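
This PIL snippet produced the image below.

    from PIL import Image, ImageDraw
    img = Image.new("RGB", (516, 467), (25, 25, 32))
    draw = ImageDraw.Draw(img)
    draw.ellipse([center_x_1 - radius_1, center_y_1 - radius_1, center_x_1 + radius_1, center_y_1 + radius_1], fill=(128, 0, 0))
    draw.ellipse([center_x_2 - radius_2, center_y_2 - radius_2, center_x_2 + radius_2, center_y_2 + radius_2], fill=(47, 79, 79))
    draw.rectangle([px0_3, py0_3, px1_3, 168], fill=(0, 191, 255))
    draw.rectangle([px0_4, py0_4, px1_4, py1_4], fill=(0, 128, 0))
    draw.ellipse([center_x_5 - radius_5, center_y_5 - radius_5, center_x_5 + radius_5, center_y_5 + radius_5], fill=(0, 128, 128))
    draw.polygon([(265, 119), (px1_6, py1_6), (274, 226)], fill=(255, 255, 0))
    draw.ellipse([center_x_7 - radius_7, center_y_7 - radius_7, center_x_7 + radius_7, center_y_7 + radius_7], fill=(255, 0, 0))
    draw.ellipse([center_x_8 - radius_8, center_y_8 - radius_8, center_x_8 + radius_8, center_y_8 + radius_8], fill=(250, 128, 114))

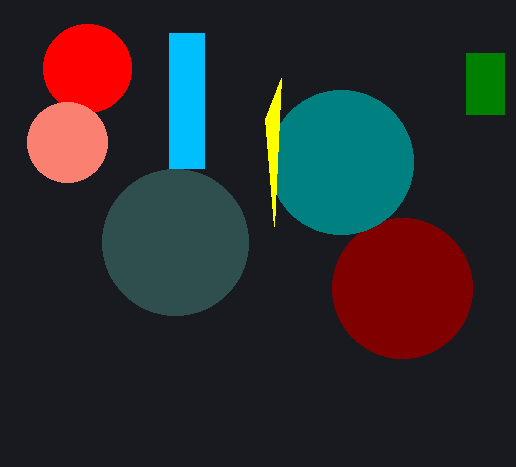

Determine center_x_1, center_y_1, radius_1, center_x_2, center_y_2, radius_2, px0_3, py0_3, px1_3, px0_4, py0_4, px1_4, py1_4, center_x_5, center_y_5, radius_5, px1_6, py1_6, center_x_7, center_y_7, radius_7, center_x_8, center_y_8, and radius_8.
center_x_1 = 402
center_y_1 = 288
radius_1 = 70
center_x_2 = 175
center_y_2 = 242
radius_2 = 73
px0_3 = 169
py0_3 = 33
px1_3 = 204
px0_4 = 466
py0_4 = 53
px1_4 = 504
py1_4 = 114
center_x_5 = 341
center_y_5 = 162
radius_5 = 72
px1_6 = 281
py1_6 = 78
center_x_7 = 87
center_y_7 = 68
radius_7 = 44
center_x_8 = 67
center_y_8 = 142
radius_8 = 40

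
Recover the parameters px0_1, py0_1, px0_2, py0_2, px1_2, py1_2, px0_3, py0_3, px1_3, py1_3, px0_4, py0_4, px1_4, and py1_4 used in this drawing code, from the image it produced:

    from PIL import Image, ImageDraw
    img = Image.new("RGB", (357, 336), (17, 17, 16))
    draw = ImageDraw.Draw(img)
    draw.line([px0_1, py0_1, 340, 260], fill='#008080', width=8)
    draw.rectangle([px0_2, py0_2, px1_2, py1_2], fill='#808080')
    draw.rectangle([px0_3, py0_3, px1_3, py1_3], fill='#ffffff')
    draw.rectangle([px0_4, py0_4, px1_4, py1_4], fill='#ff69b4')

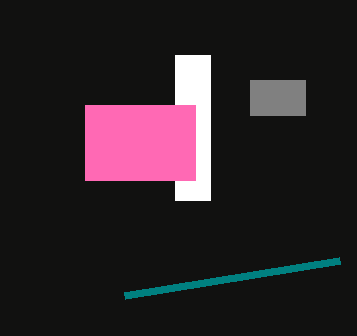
px0_1 = 125; py0_1 = 295; px0_2 = 250; py0_2 = 80; px1_2 = 305; py1_2 = 115; px0_3 = 175; py0_3 = 55; px1_3 = 210; py1_3 = 200; px0_4 = 85; py0_4 = 105; px1_4 = 195; py1_4 = 180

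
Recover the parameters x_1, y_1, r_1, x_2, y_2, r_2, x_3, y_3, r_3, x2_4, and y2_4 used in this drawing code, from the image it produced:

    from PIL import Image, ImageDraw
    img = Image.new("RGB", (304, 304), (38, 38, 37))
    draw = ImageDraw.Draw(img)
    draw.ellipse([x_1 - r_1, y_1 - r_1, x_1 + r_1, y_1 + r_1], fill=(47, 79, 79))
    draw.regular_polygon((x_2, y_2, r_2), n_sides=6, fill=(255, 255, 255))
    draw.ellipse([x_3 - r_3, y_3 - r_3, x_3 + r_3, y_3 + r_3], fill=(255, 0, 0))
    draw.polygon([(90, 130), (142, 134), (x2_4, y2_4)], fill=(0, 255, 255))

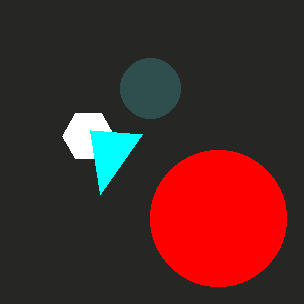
x_1 = 150
y_1 = 88
r_1 = 30
x_2 = 88
y_2 = 136
r_2 = 26
x_3 = 218
y_3 = 218
r_3 = 68
x2_4 = 100
y2_4 = 194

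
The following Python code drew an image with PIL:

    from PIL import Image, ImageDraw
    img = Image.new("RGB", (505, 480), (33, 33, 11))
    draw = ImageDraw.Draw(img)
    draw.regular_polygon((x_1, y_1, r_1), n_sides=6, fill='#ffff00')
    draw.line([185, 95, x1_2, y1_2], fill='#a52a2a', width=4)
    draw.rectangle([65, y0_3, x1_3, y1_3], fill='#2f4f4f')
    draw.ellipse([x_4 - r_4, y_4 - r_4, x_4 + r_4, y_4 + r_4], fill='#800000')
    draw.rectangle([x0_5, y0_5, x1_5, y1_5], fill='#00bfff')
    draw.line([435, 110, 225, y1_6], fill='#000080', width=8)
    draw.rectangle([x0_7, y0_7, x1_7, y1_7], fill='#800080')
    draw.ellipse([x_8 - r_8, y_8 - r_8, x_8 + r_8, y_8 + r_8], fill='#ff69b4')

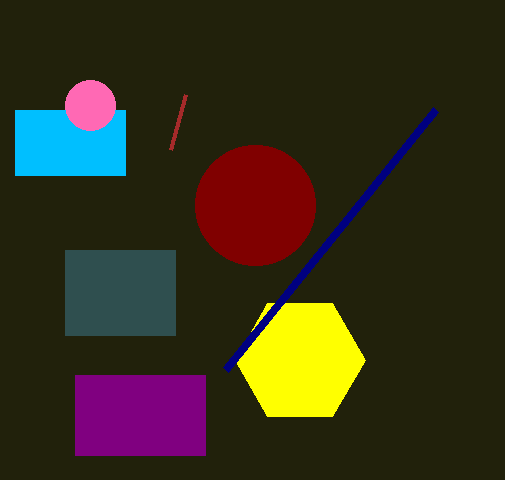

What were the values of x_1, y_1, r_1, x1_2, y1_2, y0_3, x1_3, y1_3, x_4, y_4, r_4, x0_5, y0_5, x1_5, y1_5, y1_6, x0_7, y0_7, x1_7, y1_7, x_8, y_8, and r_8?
x_1 = 300, y_1 = 360, r_1 = 65, x1_2 = 170, y1_2 = 150, y0_3 = 250, x1_3 = 175, y1_3 = 335, x_4 = 255, y_4 = 205, r_4 = 60, x0_5 = 15, y0_5 = 110, x1_5 = 125, y1_5 = 175, y1_6 = 370, x0_7 = 75, y0_7 = 375, x1_7 = 205, y1_7 = 455, x_8 = 90, y_8 = 105, r_8 = 25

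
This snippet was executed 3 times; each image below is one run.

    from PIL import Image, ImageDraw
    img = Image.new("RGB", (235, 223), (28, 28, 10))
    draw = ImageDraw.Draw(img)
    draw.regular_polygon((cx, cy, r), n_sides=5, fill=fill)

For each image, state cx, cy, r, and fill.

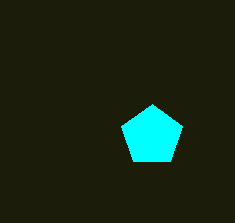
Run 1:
cx = 152; cy = 136; r = 32; fill = 'cyan'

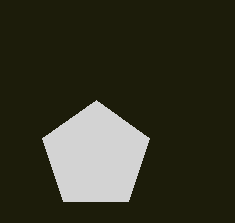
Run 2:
cx = 96, cy = 156, r = 56, fill = 'lightgray'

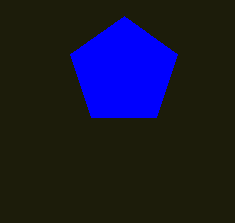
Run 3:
cx = 124; cy = 72; r = 56; fill = 'blue'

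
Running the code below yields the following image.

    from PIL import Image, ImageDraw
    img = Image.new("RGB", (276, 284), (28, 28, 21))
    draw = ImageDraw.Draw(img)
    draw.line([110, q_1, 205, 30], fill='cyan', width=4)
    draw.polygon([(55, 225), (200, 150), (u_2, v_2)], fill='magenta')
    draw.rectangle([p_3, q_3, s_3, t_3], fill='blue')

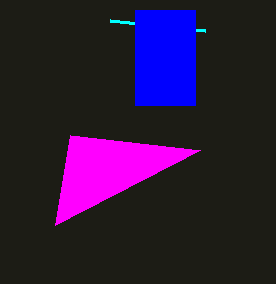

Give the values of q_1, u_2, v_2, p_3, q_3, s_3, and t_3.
q_1 = 20, u_2 = 70, v_2 = 135, p_3 = 135, q_3 = 10, s_3 = 195, t_3 = 105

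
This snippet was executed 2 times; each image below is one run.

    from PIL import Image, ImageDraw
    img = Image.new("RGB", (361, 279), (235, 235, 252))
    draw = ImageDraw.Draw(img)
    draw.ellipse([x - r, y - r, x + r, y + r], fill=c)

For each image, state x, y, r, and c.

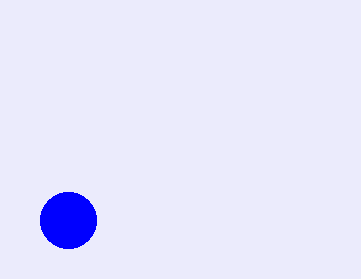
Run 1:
x = 68; y = 220; r = 28; c = 'blue'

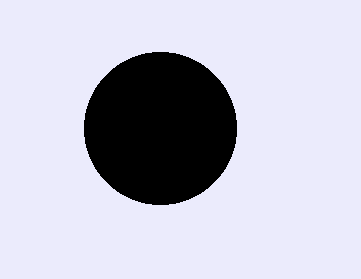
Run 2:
x = 160, y = 128, r = 76, c = 'black'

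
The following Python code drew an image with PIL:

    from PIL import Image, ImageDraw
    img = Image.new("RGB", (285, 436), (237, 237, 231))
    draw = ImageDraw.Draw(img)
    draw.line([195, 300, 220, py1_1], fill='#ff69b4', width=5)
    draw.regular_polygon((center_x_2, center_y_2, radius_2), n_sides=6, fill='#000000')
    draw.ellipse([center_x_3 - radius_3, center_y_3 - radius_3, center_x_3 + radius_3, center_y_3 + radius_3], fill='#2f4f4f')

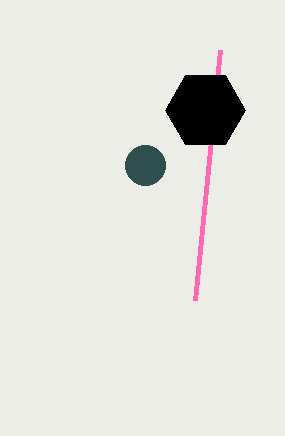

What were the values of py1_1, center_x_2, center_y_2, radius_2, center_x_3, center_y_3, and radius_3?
py1_1 = 50, center_x_2 = 205, center_y_2 = 110, radius_2 = 40, center_x_3 = 145, center_y_3 = 165, radius_3 = 20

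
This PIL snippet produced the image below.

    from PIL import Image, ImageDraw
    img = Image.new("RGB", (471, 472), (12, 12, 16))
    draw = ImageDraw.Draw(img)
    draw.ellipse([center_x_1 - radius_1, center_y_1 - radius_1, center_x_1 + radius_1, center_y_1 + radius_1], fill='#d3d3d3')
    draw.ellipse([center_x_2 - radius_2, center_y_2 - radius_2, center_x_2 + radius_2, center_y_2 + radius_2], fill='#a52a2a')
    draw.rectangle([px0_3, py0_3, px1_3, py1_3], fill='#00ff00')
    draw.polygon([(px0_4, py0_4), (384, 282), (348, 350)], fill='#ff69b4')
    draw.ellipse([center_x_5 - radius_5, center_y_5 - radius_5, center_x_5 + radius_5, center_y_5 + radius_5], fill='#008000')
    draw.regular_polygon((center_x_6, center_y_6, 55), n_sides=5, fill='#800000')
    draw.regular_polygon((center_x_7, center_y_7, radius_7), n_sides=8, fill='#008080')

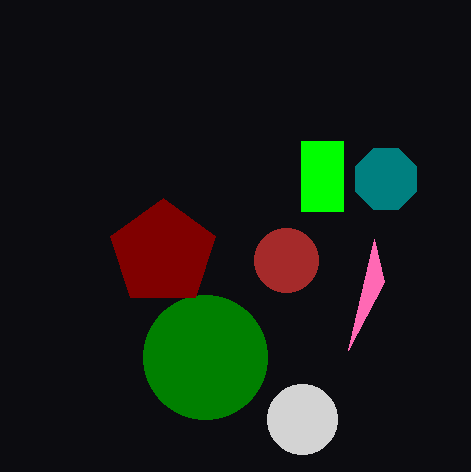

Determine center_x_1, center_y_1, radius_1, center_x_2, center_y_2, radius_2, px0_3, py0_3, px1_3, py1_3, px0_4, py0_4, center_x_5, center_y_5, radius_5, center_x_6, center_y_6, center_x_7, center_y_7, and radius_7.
center_x_1 = 302
center_y_1 = 419
radius_1 = 35
center_x_2 = 286
center_y_2 = 260
radius_2 = 32
px0_3 = 301
py0_3 = 141
px1_3 = 343
py1_3 = 211
px0_4 = 374
py0_4 = 239
center_x_5 = 205
center_y_5 = 357
radius_5 = 62
center_x_6 = 163
center_y_6 = 253
center_x_7 = 386
center_y_7 = 179
radius_7 = 33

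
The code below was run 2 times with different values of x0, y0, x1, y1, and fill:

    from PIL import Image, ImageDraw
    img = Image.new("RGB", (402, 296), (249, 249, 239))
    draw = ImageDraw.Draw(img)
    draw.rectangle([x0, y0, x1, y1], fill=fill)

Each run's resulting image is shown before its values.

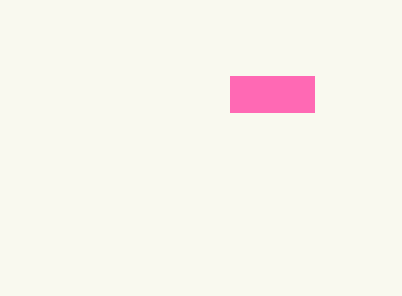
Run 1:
x0 = 230
y0 = 76
x1 = 314
y1 = 112
fill = 'hotpink'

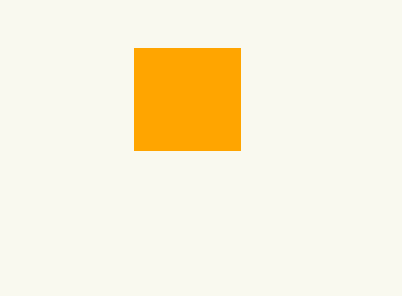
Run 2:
x0 = 134, y0 = 48, x1 = 240, y1 = 150, fill = 'orange'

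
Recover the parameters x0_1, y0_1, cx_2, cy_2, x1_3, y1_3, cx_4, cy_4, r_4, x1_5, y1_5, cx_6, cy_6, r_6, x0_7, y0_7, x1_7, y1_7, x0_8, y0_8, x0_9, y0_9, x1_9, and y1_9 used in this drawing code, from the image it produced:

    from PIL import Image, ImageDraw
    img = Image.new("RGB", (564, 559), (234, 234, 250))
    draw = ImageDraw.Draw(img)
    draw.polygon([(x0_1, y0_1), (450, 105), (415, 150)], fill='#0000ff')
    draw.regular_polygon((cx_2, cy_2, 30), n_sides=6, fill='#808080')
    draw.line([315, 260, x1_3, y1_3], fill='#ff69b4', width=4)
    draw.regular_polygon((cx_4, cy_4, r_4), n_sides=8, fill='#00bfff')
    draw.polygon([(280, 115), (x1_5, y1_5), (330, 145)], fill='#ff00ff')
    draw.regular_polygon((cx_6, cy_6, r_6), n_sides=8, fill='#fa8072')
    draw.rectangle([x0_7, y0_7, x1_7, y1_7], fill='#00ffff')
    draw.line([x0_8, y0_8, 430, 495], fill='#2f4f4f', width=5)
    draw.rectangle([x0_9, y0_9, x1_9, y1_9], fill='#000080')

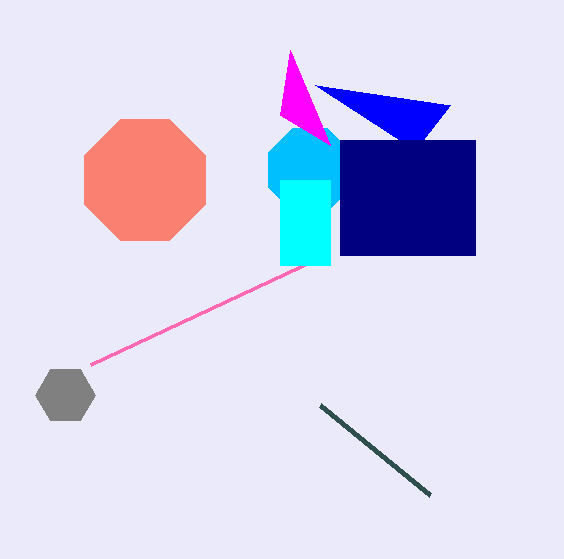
x0_1 = 315
y0_1 = 85
cx_2 = 65
cy_2 = 395
x1_3 = 90
y1_3 = 365
cx_4 = 310
cy_4 = 170
r_4 = 45
x1_5 = 290
y1_5 = 50
cx_6 = 145
cy_6 = 180
r_6 = 65
x0_7 = 280
y0_7 = 180
x1_7 = 330
y1_7 = 265
x0_8 = 320
y0_8 = 405
x0_9 = 340
y0_9 = 140
x1_9 = 475
y1_9 = 255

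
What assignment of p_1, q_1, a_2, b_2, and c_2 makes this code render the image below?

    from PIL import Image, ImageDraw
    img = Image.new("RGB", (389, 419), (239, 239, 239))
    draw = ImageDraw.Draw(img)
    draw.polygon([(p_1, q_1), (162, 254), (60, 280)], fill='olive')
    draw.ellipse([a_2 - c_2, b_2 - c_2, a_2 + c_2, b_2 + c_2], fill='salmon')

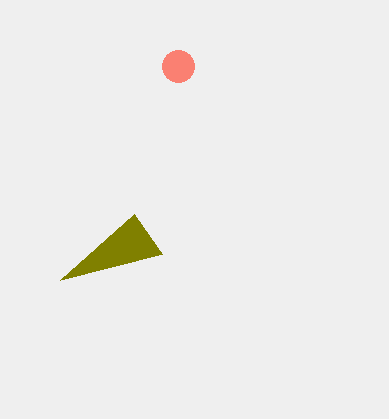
p_1 = 134, q_1 = 214, a_2 = 178, b_2 = 66, c_2 = 16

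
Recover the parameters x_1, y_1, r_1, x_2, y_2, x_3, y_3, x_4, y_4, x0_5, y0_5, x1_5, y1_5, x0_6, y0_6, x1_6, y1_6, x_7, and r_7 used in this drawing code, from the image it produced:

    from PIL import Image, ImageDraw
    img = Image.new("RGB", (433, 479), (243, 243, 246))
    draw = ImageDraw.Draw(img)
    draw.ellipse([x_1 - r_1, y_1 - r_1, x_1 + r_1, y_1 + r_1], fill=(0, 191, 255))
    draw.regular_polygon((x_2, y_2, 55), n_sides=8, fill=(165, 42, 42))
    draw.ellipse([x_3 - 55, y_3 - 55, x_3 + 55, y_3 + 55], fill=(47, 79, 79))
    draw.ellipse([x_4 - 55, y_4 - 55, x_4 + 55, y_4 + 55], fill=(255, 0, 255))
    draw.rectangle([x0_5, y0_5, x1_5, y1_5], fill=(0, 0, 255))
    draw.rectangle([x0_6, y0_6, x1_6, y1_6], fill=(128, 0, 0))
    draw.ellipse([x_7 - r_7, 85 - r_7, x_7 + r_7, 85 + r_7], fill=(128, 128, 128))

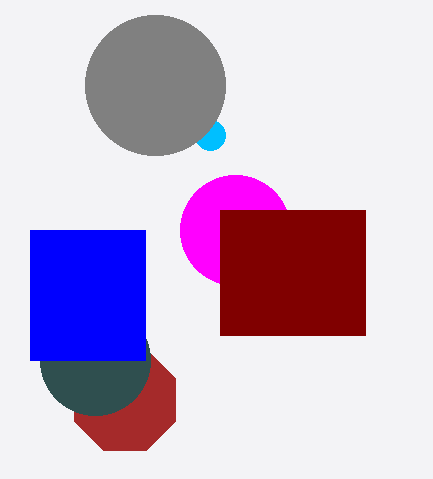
x_1 = 210, y_1 = 135, r_1 = 15, x_2 = 125, y_2 = 400, x_3 = 95, y_3 = 360, x_4 = 235, y_4 = 230, x0_5 = 30, y0_5 = 230, x1_5 = 145, y1_5 = 360, x0_6 = 220, y0_6 = 210, x1_6 = 365, y1_6 = 335, x_7 = 155, r_7 = 70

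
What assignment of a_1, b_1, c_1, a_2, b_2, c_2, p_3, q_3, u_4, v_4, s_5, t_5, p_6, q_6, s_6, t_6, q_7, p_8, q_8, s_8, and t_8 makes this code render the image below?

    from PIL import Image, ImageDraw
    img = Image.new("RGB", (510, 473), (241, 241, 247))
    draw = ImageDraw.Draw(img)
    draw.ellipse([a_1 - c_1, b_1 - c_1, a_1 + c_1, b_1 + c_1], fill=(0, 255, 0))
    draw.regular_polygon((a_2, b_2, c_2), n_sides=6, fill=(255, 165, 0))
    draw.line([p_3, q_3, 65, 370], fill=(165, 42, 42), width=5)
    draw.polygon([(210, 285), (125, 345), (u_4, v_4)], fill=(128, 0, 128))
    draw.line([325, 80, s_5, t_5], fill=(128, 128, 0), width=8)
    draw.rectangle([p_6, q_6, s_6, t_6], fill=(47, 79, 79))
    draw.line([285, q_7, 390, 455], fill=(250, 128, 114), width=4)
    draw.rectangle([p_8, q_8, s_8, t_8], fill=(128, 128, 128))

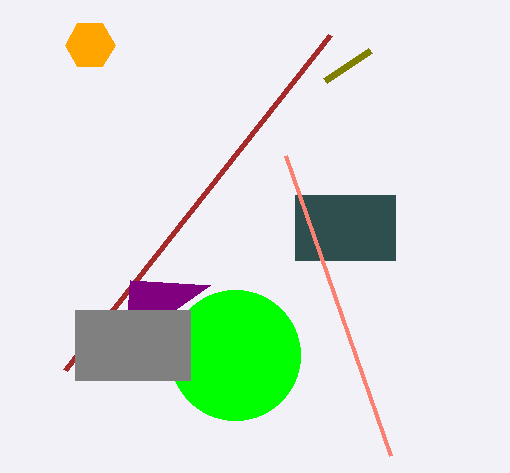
a_1 = 235, b_1 = 355, c_1 = 65, a_2 = 90, b_2 = 45, c_2 = 25, p_3 = 330, q_3 = 35, u_4 = 130, v_4 = 280, s_5 = 370, t_5 = 50, p_6 = 295, q_6 = 195, s_6 = 395, t_6 = 260, q_7 = 155, p_8 = 75, q_8 = 310, s_8 = 190, t_8 = 380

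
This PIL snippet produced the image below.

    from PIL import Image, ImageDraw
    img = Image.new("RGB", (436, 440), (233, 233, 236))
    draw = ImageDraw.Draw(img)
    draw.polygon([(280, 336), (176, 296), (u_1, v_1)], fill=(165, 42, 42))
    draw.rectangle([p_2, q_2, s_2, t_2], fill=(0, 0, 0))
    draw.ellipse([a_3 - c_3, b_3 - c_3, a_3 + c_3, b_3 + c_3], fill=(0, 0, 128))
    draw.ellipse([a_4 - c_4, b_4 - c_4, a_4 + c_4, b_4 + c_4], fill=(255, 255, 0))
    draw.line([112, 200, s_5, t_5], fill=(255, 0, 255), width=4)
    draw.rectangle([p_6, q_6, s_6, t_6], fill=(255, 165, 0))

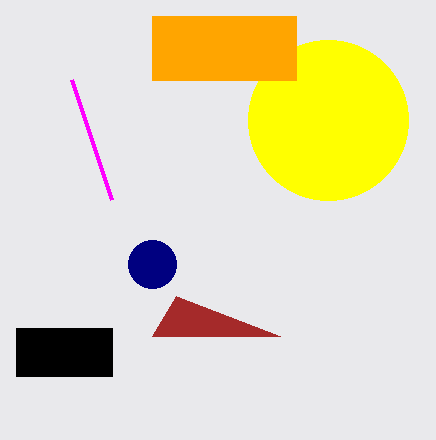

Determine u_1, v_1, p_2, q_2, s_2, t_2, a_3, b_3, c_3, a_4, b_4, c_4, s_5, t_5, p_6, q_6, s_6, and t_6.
u_1 = 152, v_1 = 336, p_2 = 16, q_2 = 328, s_2 = 112, t_2 = 376, a_3 = 152, b_3 = 264, c_3 = 24, a_4 = 328, b_4 = 120, c_4 = 80, s_5 = 72, t_5 = 80, p_6 = 152, q_6 = 16, s_6 = 296, t_6 = 80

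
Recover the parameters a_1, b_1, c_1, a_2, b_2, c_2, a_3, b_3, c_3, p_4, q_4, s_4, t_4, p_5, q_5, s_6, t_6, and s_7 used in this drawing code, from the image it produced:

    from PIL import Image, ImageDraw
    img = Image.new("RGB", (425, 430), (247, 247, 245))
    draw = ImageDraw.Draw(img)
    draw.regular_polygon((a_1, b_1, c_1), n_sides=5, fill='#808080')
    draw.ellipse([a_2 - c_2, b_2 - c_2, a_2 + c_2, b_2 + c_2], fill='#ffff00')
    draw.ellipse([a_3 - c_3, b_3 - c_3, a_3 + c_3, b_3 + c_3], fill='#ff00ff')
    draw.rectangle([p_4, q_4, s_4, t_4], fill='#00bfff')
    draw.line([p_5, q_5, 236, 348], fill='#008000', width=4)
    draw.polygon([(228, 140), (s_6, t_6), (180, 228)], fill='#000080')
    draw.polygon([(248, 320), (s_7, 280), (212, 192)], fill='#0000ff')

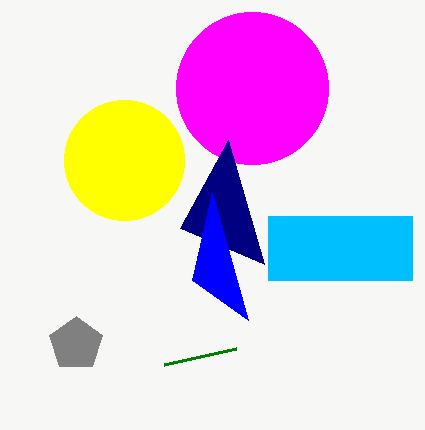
a_1 = 76
b_1 = 344
c_1 = 28
a_2 = 124
b_2 = 160
c_2 = 60
a_3 = 252
b_3 = 88
c_3 = 76
p_4 = 268
q_4 = 216
s_4 = 412
t_4 = 280
p_5 = 164
q_5 = 364
s_6 = 264
t_6 = 264
s_7 = 192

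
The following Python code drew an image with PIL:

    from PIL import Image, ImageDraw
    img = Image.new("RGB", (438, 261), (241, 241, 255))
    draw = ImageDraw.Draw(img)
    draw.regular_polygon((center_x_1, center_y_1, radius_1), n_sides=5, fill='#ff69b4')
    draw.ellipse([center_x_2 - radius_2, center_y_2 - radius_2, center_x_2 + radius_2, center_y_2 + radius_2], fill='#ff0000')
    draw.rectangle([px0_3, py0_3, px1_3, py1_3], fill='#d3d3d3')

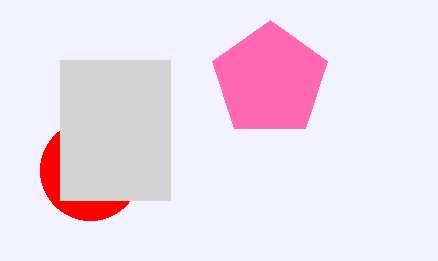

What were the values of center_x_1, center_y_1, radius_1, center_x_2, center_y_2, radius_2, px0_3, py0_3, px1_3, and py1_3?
center_x_1 = 270; center_y_1 = 80; radius_1 = 60; center_x_2 = 90; center_y_2 = 170; radius_2 = 50; px0_3 = 60; py0_3 = 60; px1_3 = 170; py1_3 = 200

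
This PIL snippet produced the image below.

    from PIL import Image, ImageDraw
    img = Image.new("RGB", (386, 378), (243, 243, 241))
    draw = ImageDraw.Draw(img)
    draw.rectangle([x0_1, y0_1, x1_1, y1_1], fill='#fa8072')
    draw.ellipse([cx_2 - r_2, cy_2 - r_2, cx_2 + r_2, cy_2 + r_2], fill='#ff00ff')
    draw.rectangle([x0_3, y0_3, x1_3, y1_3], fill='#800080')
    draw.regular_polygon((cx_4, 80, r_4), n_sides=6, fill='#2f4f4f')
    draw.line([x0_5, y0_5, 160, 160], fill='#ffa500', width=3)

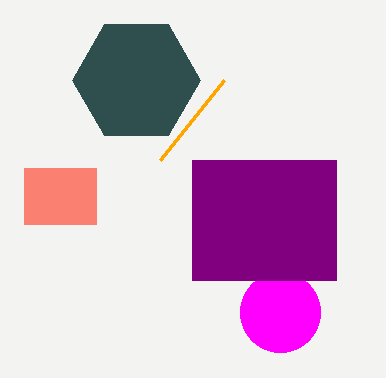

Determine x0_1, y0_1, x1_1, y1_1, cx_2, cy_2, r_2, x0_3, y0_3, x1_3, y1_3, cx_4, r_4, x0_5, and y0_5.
x0_1 = 24; y0_1 = 168; x1_1 = 96; y1_1 = 224; cx_2 = 280; cy_2 = 312; r_2 = 40; x0_3 = 192; y0_3 = 160; x1_3 = 336; y1_3 = 280; cx_4 = 136; r_4 = 64; x0_5 = 224; y0_5 = 80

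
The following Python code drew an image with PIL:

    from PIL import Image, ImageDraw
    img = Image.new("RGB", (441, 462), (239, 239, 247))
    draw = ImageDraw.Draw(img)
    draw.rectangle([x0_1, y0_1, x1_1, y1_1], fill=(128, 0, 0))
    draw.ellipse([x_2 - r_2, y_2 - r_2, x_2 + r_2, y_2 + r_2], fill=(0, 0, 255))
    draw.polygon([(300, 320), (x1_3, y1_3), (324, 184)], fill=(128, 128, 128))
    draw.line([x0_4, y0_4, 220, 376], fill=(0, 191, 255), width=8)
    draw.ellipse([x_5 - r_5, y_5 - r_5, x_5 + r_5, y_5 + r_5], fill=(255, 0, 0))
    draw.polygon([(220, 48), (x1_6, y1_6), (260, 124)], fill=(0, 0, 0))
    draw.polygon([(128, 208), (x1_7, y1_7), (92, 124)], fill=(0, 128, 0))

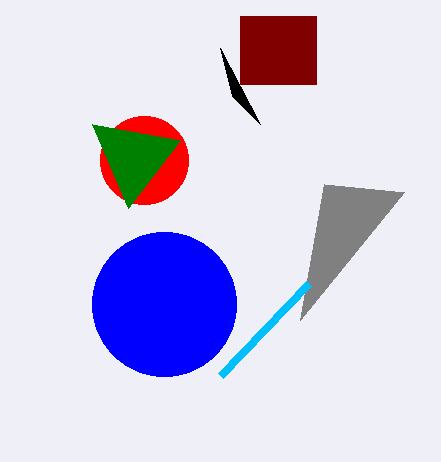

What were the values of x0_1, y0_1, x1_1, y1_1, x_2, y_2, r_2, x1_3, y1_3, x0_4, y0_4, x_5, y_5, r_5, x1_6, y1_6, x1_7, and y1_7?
x0_1 = 240; y0_1 = 16; x1_1 = 316; y1_1 = 84; x_2 = 164; y_2 = 304; r_2 = 72; x1_3 = 404; y1_3 = 192; x0_4 = 308; y0_4 = 284; x_5 = 144; y_5 = 160; r_5 = 44; x1_6 = 232; y1_6 = 96; x1_7 = 180; y1_7 = 140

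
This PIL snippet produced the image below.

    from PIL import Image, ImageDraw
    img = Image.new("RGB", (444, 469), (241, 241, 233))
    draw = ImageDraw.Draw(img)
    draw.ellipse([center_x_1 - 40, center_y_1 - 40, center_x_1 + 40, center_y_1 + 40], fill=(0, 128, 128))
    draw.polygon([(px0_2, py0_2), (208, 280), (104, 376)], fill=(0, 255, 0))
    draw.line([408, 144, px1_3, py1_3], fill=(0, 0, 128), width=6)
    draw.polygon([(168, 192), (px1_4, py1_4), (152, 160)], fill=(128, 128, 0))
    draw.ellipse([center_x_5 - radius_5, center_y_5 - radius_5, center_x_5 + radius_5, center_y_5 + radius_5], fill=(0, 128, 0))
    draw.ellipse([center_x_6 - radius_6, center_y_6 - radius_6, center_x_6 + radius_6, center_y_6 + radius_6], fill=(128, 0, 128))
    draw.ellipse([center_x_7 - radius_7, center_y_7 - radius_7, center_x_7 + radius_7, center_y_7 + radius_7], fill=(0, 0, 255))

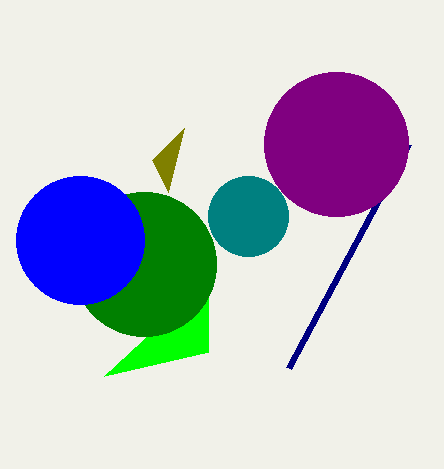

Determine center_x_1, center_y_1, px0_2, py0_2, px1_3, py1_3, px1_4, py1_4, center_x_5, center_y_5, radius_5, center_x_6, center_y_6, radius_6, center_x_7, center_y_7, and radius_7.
center_x_1 = 248, center_y_1 = 216, px0_2 = 208, py0_2 = 352, px1_3 = 288, py1_3 = 368, px1_4 = 184, py1_4 = 128, center_x_5 = 144, center_y_5 = 264, radius_5 = 72, center_x_6 = 336, center_y_6 = 144, radius_6 = 72, center_x_7 = 80, center_y_7 = 240, radius_7 = 64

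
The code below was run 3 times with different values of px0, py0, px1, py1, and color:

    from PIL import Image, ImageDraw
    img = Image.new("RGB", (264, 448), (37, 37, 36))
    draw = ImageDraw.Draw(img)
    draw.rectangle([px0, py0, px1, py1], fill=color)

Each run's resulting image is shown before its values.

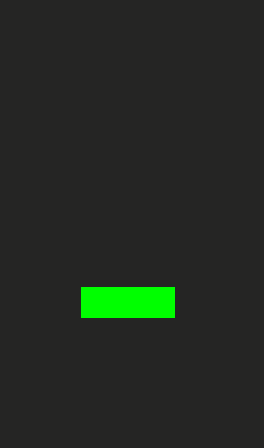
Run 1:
px0 = 81; py0 = 287; px1 = 174; py1 = 317; color = 'lime'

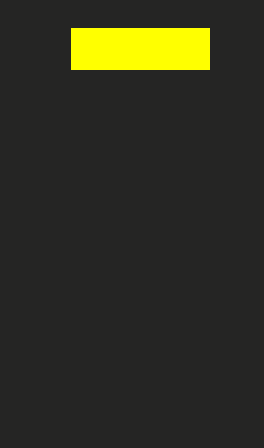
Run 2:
px0 = 71
py0 = 28
px1 = 209
py1 = 69
color = 'yellow'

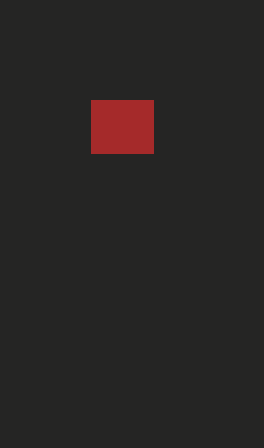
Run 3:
px0 = 91, py0 = 100, px1 = 153, py1 = 153, color = 'brown'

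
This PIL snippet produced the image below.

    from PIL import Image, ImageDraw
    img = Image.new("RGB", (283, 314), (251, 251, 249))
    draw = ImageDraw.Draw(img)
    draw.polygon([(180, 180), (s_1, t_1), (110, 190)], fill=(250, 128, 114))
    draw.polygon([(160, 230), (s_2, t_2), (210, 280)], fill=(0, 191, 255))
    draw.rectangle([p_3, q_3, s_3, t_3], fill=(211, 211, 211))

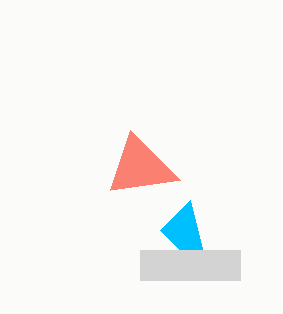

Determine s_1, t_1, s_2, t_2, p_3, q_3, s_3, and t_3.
s_1 = 130, t_1 = 130, s_2 = 190, t_2 = 200, p_3 = 140, q_3 = 250, s_3 = 240, t_3 = 280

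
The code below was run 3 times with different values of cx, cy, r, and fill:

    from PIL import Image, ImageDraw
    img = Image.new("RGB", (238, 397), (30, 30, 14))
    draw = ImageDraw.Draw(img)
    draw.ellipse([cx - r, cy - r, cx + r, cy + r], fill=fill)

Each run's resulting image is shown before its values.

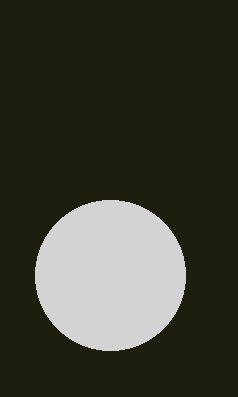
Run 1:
cx = 110; cy = 275; r = 75; fill = 'lightgray'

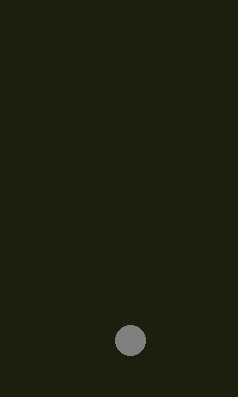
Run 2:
cx = 130, cy = 340, r = 15, fill = 'gray'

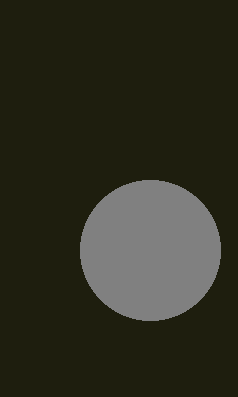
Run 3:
cx = 150; cy = 250; r = 70; fill = 'gray'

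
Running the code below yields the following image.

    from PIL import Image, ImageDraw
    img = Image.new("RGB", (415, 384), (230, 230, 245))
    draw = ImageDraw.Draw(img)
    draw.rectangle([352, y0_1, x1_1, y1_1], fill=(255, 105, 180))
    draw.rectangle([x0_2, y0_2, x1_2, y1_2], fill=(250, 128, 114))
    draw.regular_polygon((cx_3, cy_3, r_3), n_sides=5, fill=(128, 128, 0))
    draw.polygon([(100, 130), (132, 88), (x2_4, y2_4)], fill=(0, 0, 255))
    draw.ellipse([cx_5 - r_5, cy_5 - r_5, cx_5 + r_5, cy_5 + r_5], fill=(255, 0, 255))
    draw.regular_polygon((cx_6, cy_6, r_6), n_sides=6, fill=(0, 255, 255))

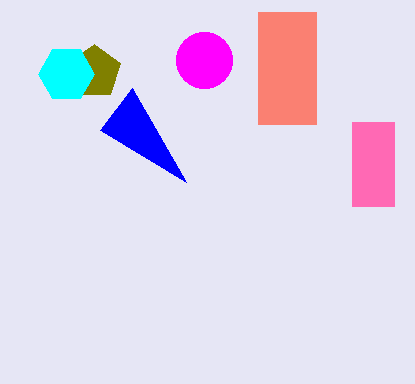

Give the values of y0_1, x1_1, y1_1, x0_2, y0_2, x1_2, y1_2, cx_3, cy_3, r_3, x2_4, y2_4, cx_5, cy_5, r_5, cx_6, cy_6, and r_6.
y0_1 = 122; x1_1 = 394; y1_1 = 206; x0_2 = 258; y0_2 = 12; x1_2 = 316; y1_2 = 124; cx_3 = 94; cy_3 = 72; r_3 = 28; x2_4 = 186; y2_4 = 182; cx_5 = 204; cy_5 = 60; r_5 = 28; cx_6 = 66; cy_6 = 74; r_6 = 28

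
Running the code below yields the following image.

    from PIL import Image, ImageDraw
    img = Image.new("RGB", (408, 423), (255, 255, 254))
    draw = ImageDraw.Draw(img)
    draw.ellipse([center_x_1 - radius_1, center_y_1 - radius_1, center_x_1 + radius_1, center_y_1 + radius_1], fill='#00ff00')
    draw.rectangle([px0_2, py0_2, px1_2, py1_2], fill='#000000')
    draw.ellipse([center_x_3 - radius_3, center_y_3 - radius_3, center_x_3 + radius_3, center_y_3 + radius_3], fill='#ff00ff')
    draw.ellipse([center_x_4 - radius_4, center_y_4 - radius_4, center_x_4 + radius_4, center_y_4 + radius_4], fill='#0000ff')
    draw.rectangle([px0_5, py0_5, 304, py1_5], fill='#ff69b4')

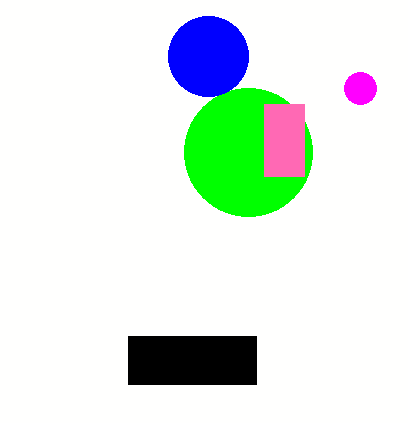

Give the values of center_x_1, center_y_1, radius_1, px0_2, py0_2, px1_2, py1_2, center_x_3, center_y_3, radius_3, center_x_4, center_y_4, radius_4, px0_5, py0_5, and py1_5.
center_x_1 = 248
center_y_1 = 152
radius_1 = 64
px0_2 = 128
py0_2 = 336
px1_2 = 256
py1_2 = 384
center_x_3 = 360
center_y_3 = 88
radius_3 = 16
center_x_4 = 208
center_y_4 = 56
radius_4 = 40
px0_5 = 264
py0_5 = 104
py1_5 = 176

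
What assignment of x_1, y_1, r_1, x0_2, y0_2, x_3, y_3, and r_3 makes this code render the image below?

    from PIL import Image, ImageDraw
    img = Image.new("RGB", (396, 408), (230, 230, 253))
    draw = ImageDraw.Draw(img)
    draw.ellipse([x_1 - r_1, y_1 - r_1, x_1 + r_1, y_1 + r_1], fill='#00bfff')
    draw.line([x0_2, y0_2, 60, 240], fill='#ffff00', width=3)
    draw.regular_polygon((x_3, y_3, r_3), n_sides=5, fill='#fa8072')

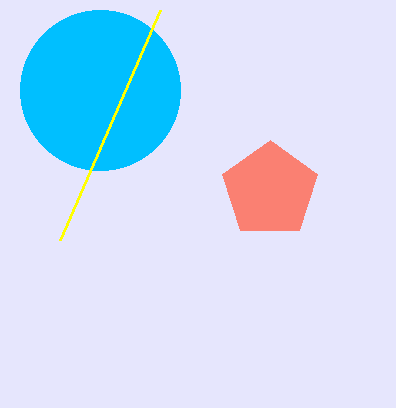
x_1 = 100; y_1 = 90; r_1 = 80; x0_2 = 160; y0_2 = 10; x_3 = 270; y_3 = 190; r_3 = 50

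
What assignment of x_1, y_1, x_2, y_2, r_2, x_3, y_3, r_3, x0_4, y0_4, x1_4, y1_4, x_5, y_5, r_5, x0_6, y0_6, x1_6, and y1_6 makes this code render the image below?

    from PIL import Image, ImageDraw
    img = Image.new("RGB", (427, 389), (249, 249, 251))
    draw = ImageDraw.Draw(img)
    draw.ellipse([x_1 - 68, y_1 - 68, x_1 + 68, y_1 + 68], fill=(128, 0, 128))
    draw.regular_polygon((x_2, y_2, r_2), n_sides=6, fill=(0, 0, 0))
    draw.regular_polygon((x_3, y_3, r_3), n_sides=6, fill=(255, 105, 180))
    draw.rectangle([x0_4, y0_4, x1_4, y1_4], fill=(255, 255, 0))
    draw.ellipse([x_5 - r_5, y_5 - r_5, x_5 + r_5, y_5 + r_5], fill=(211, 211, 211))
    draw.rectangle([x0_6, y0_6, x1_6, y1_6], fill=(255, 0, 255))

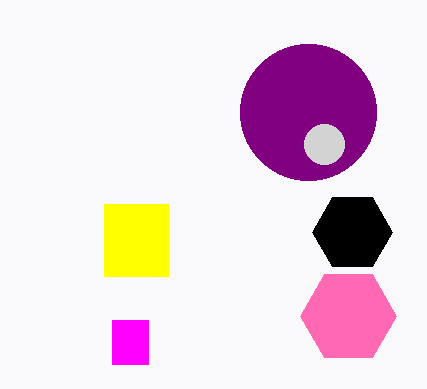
x_1 = 308; y_1 = 112; x_2 = 352; y_2 = 232; r_2 = 40; x_3 = 348; y_3 = 316; r_3 = 48; x0_4 = 104; y0_4 = 204; x1_4 = 168; y1_4 = 276; x_5 = 324; y_5 = 144; r_5 = 20; x0_6 = 112; y0_6 = 320; x1_6 = 148; y1_6 = 364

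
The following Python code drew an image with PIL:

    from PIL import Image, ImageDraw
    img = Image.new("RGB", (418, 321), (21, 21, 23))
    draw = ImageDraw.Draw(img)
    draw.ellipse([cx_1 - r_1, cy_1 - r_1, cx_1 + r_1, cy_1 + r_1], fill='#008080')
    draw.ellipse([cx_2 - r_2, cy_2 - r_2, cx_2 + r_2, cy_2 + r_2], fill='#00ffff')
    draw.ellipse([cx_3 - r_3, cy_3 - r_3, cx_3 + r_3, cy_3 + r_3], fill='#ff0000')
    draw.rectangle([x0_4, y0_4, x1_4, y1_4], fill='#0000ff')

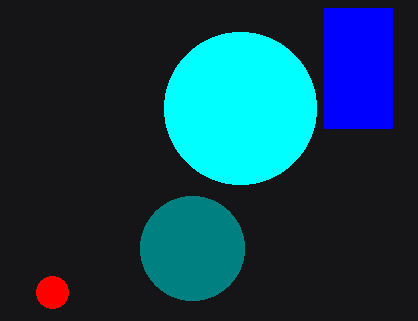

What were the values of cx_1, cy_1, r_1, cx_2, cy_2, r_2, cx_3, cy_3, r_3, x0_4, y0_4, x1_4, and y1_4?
cx_1 = 192, cy_1 = 248, r_1 = 52, cx_2 = 240, cy_2 = 108, r_2 = 76, cx_3 = 52, cy_3 = 292, r_3 = 16, x0_4 = 324, y0_4 = 8, x1_4 = 392, y1_4 = 128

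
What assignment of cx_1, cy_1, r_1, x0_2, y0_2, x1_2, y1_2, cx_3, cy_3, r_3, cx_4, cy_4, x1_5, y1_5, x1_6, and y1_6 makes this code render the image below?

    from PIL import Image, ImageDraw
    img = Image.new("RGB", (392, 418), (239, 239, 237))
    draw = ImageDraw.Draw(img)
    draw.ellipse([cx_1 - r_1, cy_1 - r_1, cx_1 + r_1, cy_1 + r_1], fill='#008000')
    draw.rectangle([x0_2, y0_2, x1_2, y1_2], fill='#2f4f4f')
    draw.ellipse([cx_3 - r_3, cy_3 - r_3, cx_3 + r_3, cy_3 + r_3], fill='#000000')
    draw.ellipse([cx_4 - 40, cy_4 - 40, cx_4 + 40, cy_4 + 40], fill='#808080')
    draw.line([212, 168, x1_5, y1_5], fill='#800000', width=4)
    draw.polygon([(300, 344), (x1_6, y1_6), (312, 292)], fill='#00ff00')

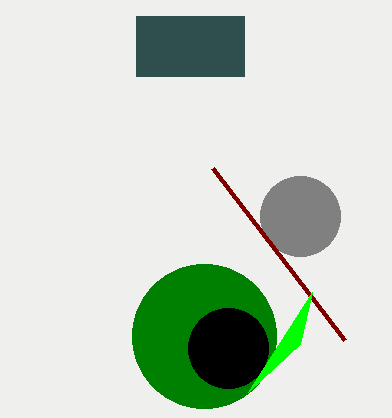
cx_1 = 204; cy_1 = 336; r_1 = 72; x0_2 = 136; y0_2 = 16; x1_2 = 244; y1_2 = 76; cx_3 = 228; cy_3 = 348; r_3 = 40; cx_4 = 300; cy_4 = 216; x1_5 = 344; y1_5 = 340; x1_6 = 248; y1_6 = 392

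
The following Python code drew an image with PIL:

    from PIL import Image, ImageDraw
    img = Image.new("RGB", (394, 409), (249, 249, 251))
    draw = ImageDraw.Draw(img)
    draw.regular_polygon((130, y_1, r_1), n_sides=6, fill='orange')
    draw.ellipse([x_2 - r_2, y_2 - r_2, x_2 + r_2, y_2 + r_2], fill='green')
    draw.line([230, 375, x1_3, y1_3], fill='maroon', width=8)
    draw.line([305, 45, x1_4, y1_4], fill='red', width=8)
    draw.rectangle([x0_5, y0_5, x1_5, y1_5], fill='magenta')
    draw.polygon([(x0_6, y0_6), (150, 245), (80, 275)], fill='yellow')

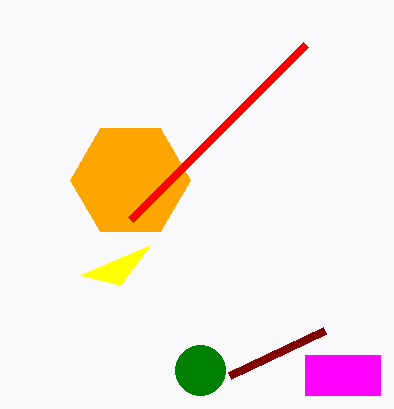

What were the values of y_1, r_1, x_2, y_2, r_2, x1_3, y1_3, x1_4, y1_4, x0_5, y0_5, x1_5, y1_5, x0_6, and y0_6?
y_1 = 180
r_1 = 60
x_2 = 200
y_2 = 370
r_2 = 25
x1_3 = 325
y1_3 = 330
x1_4 = 130
y1_4 = 220
x0_5 = 305
y0_5 = 355
x1_5 = 380
y1_5 = 395
x0_6 = 120
y0_6 = 285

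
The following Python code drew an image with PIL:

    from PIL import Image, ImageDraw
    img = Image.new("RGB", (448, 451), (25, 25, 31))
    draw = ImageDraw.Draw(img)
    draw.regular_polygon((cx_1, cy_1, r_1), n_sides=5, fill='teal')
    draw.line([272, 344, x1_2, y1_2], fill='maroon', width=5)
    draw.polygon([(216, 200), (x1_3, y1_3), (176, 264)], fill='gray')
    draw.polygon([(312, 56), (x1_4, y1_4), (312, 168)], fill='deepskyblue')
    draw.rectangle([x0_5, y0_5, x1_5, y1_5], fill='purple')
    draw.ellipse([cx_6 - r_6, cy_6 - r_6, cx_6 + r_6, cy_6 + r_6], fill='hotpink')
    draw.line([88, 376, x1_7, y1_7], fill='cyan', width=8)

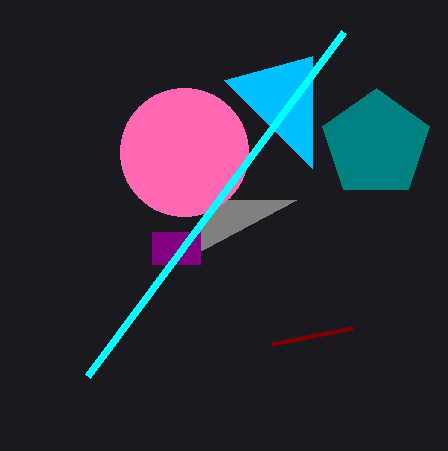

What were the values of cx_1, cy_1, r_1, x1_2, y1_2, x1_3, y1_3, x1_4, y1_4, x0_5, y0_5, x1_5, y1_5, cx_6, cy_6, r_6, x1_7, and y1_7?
cx_1 = 376; cy_1 = 144; r_1 = 56; x1_2 = 352; y1_2 = 328; x1_3 = 296; y1_3 = 200; x1_4 = 224; y1_4 = 80; x0_5 = 152; y0_5 = 232; x1_5 = 200; y1_5 = 264; cx_6 = 184; cy_6 = 152; r_6 = 64; x1_7 = 344; y1_7 = 32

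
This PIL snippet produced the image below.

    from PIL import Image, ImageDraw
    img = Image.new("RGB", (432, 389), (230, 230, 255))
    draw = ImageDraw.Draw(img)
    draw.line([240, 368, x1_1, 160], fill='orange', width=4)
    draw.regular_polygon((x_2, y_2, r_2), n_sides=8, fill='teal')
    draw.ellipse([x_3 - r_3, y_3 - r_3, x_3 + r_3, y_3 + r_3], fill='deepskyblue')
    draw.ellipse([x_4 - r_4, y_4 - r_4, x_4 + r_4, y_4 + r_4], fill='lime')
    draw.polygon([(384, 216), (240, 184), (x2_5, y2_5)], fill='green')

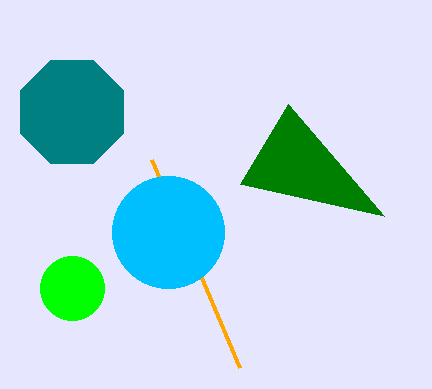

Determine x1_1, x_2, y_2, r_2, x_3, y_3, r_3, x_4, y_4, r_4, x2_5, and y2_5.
x1_1 = 152; x_2 = 72; y_2 = 112; r_2 = 56; x_3 = 168; y_3 = 232; r_3 = 56; x_4 = 72; y_4 = 288; r_4 = 32; x2_5 = 288; y2_5 = 104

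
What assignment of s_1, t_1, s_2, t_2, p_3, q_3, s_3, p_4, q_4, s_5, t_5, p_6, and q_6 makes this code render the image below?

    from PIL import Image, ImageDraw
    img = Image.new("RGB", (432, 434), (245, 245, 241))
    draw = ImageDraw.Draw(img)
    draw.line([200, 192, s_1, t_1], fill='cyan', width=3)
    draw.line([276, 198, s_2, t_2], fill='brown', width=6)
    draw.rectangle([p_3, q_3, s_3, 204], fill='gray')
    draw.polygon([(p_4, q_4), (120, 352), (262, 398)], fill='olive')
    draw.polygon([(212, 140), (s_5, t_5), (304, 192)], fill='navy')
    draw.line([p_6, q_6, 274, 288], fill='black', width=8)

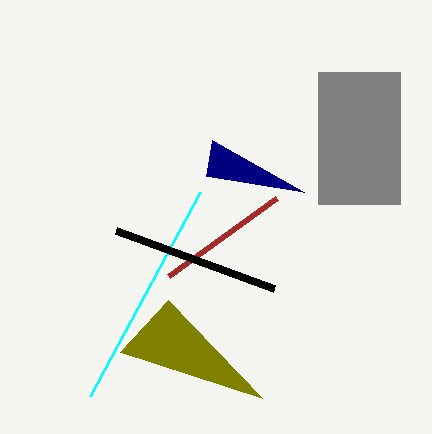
s_1 = 90
t_1 = 396
s_2 = 168
t_2 = 276
p_3 = 318
q_3 = 72
s_3 = 400
p_4 = 168
q_4 = 300
s_5 = 206
t_5 = 176
p_6 = 116
q_6 = 230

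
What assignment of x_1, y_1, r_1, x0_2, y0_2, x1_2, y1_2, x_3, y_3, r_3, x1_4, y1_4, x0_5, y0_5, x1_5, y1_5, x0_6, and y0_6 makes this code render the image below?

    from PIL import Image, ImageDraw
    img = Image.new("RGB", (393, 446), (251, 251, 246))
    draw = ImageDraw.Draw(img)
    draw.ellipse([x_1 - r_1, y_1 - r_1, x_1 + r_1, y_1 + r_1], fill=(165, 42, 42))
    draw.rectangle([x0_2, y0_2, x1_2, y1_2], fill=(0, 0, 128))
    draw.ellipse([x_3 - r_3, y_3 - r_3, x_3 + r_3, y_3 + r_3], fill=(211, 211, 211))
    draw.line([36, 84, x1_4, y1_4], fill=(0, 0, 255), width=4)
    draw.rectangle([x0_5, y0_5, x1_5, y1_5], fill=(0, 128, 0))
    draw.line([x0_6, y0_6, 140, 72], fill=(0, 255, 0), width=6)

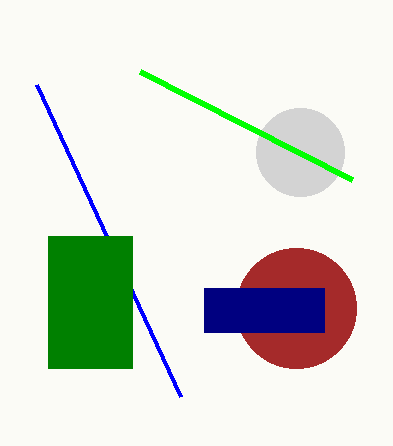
x_1 = 296; y_1 = 308; r_1 = 60; x0_2 = 204; y0_2 = 288; x1_2 = 324; y1_2 = 332; x_3 = 300; y_3 = 152; r_3 = 44; x1_4 = 180; y1_4 = 396; x0_5 = 48; y0_5 = 236; x1_5 = 132; y1_5 = 368; x0_6 = 352; y0_6 = 180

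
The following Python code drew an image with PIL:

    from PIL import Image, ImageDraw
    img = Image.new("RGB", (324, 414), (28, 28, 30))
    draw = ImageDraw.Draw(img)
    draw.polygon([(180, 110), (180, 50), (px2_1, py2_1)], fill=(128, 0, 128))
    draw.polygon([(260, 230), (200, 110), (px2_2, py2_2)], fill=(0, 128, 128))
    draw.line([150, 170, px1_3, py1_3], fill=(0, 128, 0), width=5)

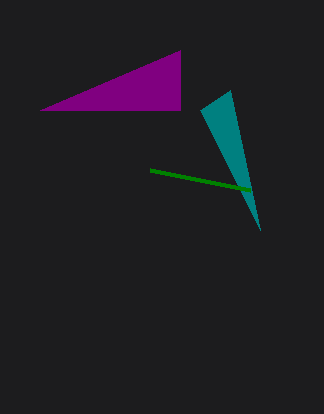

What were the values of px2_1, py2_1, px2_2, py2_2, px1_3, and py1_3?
px2_1 = 40
py2_1 = 110
px2_2 = 230
py2_2 = 90
px1_3 = 250
py1_3 = 190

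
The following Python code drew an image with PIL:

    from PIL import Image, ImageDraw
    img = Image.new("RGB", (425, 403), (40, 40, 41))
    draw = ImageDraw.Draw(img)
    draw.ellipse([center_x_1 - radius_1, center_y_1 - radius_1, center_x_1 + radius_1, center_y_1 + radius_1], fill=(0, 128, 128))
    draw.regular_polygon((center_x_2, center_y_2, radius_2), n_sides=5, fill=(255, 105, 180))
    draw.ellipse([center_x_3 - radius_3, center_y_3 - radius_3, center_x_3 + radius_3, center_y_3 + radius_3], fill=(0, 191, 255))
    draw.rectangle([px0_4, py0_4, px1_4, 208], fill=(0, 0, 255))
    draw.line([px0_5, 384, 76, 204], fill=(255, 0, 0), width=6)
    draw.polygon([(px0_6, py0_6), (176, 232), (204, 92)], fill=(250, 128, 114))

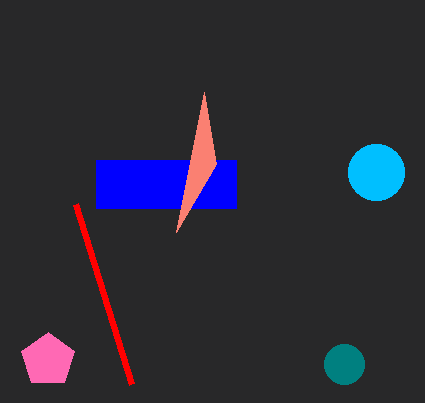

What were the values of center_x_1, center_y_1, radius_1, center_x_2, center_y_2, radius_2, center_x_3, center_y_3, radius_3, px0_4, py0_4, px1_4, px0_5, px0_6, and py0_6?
center_x_1 = 344
center_y_1 = 364
radius_1 = 20
center_x_2 = 48
center_y_2 = 360
radius_2 = 28
center_x_3 = 376
center_y_3 = 172
radius_3 = 28
px0_4 = 96
py0_4 = 160
px1_4 = 236
px0_5 = 132
px0_6 = 216
py0_6 = 164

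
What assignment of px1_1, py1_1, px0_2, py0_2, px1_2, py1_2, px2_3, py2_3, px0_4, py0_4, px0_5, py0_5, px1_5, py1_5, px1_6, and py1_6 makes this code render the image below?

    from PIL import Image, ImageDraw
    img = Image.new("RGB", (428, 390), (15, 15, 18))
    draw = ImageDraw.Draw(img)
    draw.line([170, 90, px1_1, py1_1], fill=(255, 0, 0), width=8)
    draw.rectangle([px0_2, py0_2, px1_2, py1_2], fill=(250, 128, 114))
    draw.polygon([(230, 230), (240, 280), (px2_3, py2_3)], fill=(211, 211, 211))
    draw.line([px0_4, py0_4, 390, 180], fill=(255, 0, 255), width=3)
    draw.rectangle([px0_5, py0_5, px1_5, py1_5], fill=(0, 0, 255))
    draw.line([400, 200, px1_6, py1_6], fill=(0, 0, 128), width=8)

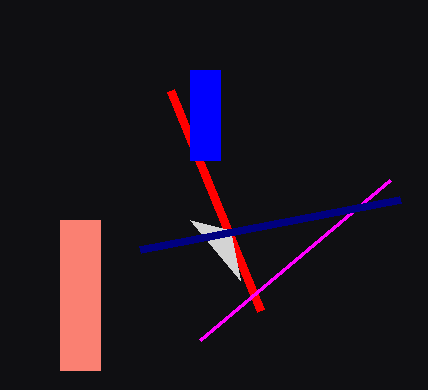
px1_1 = 260; py1_1 = 310; px0_2 = 60; py0_2 = 220; px1_2 = 100; py1_2 = 370; px2_3 = 190; py2_3 = 220; px0_4 = 200; py0_4 = 340; px0_5 = 190; py0_5 = 70; px1_5 = 220; py1_5 = 160; px1_6 = 140; py1_6 = 250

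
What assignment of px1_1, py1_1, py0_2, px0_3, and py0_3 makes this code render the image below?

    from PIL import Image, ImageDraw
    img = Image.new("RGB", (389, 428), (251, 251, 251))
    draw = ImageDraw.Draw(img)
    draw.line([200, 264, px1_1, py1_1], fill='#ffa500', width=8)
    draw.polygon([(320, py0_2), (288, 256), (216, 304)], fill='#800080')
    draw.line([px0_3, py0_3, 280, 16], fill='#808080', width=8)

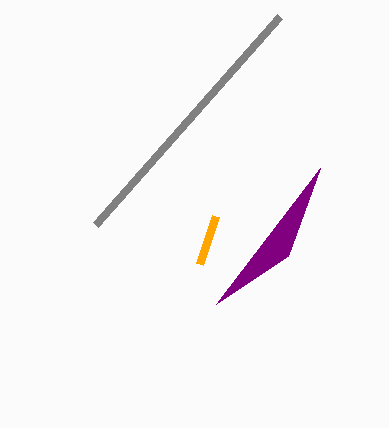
px1_1 = 216
py1_1 = 216
py0_2 = 168
px0_3 = 96
py0_3 = 224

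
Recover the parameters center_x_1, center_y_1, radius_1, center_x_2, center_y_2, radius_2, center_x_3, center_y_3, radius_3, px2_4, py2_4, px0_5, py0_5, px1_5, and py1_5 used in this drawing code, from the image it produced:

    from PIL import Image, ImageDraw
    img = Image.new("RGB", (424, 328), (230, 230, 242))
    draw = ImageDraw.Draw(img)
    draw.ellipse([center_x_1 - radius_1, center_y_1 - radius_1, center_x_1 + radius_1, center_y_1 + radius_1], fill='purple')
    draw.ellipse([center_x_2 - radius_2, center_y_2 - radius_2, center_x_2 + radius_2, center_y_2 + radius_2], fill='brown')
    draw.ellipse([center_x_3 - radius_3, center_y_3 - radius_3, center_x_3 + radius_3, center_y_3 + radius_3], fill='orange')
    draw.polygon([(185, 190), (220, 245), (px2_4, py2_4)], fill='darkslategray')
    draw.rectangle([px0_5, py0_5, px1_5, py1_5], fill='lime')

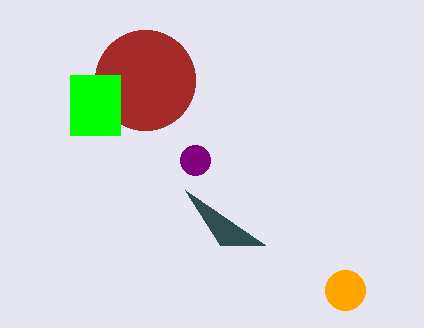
center_x_1 = 195; center_y_1 = 160; radius_1 = 15; center_x_2 = 145; center_y_2 = 80; radius_2 = 50; center_x_3 = 345; center_y_3 = 290; radius_3 = 20; px2_4 = 265; py2_4 = 245; px0_5 = 70; py0_5 = 75; px1_5 = 120; py1_5 = 135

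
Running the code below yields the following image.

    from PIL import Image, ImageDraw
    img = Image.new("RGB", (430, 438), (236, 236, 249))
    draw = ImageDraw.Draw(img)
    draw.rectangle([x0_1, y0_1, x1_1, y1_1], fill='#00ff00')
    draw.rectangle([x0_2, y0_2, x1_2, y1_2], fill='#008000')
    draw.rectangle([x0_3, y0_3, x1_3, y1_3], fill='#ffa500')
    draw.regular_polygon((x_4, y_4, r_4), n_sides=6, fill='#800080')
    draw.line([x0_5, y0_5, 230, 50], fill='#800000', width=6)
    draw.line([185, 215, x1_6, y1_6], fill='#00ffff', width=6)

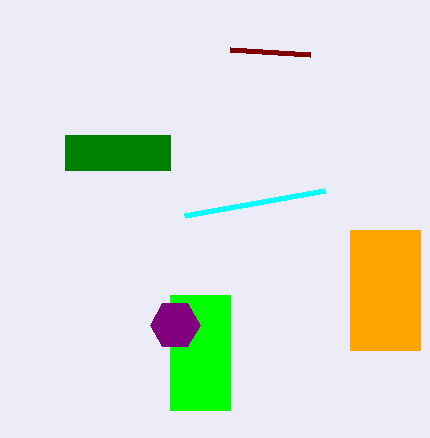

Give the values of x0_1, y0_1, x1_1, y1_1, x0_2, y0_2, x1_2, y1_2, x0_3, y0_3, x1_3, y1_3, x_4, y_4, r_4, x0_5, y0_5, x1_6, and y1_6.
x0_1 = 170
y0_1 = 295
x1_1 = 230
y1_1 = 410
x0_2 = 65
y0_2 = 135
x1_2 = 170
y1_2 = 170
x0_3 = 350
y0_3 = 230
x1_3 = 420
y1_3 = 350
x_4 = 175
y_4 = 325
r_4 = 25
x0_5 = 310
y0_5 = 55
x1_6 = 325
y1_6 = 190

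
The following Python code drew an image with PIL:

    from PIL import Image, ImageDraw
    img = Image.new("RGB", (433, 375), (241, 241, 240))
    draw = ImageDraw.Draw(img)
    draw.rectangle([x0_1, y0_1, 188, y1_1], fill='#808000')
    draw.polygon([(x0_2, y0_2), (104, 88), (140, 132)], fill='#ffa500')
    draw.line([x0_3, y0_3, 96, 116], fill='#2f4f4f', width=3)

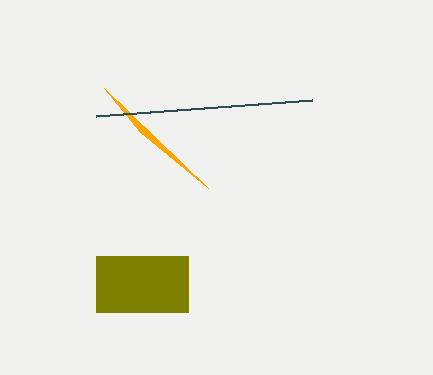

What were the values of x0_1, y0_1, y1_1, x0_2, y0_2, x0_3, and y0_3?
x0_1 = 96; y0_1 = 256; y1_1 = 312; x0_2 = 208; y0_2 = 188; x0_3 = 312; y0_3 = 100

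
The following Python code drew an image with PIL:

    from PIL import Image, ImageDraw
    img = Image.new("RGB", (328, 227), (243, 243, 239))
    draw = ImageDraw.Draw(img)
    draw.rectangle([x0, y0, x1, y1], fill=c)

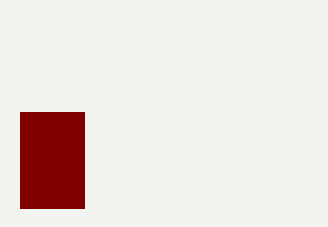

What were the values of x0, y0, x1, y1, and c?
x0 = 20, y0 = 112, x1 = 84, y1 = 208, c = 'maroon'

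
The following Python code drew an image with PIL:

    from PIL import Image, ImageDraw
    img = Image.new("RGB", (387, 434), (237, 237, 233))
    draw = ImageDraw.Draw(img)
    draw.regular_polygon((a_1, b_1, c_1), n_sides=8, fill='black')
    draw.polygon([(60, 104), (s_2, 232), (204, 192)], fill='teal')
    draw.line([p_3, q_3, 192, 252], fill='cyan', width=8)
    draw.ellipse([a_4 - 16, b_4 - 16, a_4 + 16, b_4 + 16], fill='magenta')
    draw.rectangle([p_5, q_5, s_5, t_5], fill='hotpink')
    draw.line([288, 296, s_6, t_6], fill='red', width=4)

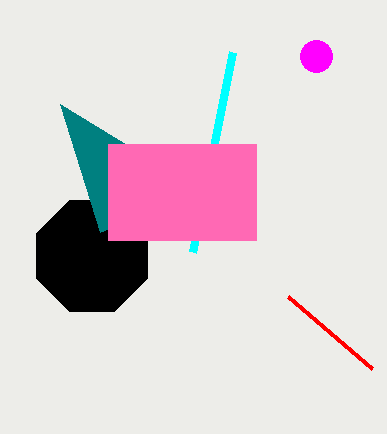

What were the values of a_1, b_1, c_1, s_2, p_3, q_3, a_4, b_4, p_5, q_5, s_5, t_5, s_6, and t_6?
a_1 = 92
b_1 = 256
c_1 = 60
s_2 = 100
p_3 = 232
q_3 = 52
a_4 = 316
b_4 = 56
p_5 = 108
q_5 = 144
s_5 = 256
t_5 = 240
s_6 = 372
t_6 = 368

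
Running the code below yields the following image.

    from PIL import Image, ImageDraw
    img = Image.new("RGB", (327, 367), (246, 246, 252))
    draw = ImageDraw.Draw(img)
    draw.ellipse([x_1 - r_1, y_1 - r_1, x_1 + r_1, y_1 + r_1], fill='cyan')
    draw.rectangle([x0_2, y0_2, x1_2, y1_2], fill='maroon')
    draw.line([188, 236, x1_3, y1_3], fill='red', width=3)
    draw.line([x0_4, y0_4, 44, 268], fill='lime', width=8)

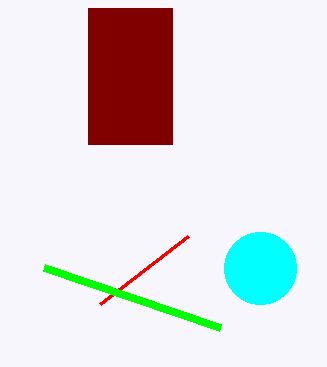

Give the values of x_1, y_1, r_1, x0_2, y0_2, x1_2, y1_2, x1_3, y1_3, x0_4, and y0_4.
x_1 = 260
y_1 = 268
r_1 = 36
x0_2 = 88
y0_2 = 8
x1_2 = 172
y1_2 = 144
x1_3 = 100
y1_3 = 304
x0_4 = 220
y0_4 = 328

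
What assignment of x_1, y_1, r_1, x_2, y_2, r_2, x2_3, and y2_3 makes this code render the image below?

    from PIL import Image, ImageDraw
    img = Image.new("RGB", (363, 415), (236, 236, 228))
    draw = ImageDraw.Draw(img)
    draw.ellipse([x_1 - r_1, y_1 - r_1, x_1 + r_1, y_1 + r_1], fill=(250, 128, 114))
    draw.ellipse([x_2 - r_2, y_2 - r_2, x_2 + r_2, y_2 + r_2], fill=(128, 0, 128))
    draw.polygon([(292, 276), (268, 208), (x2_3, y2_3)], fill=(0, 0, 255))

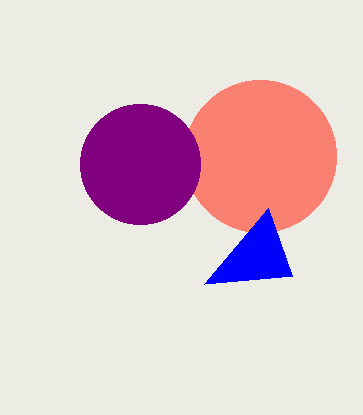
x_1 = 260
y_1 = 156
r_1 = 76
x_2 = 140
y_2 = 164
r_2 = 60
x2_3 = 204
y2_3 = 284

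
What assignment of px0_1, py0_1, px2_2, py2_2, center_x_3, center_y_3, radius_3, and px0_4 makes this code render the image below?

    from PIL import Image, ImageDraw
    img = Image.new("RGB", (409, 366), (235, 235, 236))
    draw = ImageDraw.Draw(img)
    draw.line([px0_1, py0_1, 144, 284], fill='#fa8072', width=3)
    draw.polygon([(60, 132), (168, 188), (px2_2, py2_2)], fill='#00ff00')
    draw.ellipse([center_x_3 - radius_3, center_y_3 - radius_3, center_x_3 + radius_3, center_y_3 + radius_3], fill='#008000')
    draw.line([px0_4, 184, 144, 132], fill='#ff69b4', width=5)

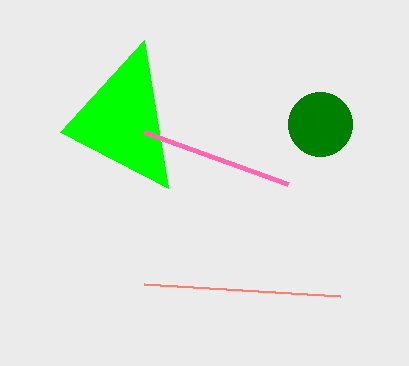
px0_1 = 340; py0_1 = 296; px2_2 = 144; py2_2 = 40; center_x_3 = 320; center_y_3 = 124; radius_3 = 32; px0_4 = 288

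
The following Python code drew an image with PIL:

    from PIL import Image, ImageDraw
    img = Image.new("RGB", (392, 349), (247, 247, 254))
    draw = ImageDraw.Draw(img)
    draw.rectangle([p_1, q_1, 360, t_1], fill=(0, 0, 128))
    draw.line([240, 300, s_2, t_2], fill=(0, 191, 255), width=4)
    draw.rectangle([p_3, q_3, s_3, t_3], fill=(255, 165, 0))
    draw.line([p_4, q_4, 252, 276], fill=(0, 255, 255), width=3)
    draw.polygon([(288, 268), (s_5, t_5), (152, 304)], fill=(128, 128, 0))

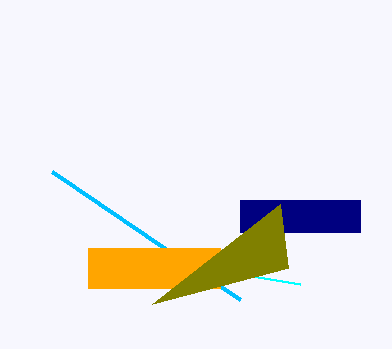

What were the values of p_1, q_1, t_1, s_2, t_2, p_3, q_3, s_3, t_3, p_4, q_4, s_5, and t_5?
p_1 = 240
q_1 = 200
t_1 = 232
s_2 = 52
t_2 = 172
p_3 = 88
q_3 = 248
s_3 = 220
t_3 = 288
p_4 = 300
q_4 = 284
s_5 = 280
t_5 = 204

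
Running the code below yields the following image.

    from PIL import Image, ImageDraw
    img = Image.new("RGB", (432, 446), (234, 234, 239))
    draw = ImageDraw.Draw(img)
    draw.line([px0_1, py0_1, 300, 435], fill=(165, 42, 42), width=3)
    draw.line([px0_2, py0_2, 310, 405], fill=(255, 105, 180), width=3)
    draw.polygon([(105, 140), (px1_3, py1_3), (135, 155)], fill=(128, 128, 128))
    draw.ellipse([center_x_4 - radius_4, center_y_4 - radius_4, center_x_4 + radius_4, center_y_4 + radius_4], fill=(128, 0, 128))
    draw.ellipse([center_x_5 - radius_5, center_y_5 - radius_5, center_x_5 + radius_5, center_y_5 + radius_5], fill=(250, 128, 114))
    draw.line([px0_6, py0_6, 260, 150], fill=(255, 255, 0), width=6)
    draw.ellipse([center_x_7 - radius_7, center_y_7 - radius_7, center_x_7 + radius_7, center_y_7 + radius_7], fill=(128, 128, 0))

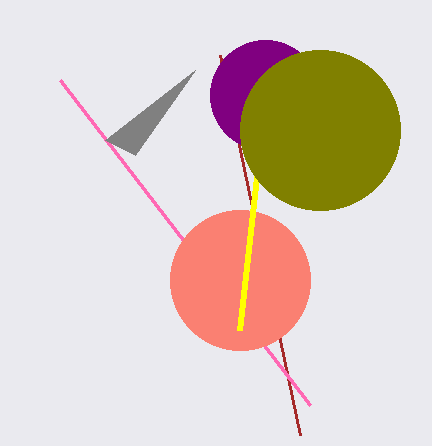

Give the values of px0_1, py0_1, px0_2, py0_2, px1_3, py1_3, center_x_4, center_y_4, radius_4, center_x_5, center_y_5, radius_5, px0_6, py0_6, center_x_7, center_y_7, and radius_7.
px0_1 = 220, py0_1 = 55, px0_2 = 60, py0_2 = 80, px1_3 = 195, py1_3 = 70, center_x_4 = 265, center_y_4 = 95, radius_4 = 55, center_x_5 = 240, center_y_5 = 280, radius_5 = 70, px0_6 = 240, py0_6 = 330, center_x_7 = 320, center_y_7 = 130, radius_7 = 80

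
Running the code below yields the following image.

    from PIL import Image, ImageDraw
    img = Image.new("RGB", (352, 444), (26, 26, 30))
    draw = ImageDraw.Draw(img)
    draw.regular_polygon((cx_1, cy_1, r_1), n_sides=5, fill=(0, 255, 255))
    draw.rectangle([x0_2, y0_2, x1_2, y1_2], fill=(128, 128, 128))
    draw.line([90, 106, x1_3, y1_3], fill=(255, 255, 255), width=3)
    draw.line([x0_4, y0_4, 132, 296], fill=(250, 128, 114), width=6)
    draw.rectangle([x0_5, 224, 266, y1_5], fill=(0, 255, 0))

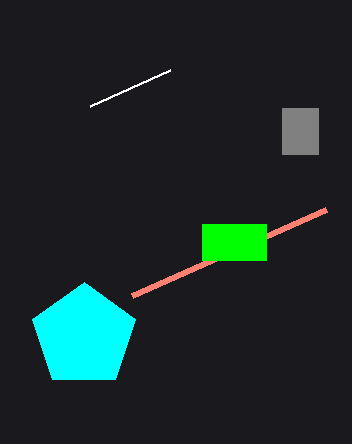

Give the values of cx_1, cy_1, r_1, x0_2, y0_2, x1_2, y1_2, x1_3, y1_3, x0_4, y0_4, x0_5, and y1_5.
cx_1 = 84
cy_1 = 336
r_1 = 54
x0_2 = 282
y0_2 = 108
x1_2 = 318
y1_2 = 154
x1_3 = 170
y1_3 = 70
x0_4 = 326
y0_4 = 210
x0_5 = 202
y1_5 = 260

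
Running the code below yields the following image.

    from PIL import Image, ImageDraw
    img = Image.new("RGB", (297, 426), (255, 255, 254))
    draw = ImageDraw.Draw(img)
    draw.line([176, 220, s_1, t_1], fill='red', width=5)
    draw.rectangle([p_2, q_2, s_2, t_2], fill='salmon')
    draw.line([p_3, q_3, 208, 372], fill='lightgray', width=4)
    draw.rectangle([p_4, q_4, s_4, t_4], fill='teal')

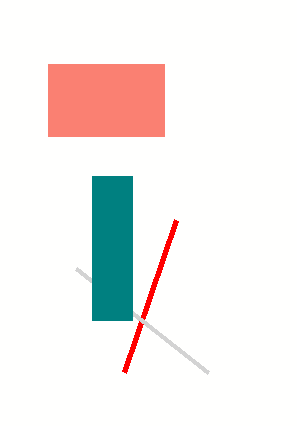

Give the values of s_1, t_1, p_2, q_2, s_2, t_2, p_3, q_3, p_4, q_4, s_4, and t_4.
s_1 = 124, t_1 = 372, p_2 = 48, q_2 = 64, s_2 = 164, t_2 = 136, p_3 = 76, q_3 = 268, p_4 = 92, q_4 = 176, s_4 = 132, t_4 = 320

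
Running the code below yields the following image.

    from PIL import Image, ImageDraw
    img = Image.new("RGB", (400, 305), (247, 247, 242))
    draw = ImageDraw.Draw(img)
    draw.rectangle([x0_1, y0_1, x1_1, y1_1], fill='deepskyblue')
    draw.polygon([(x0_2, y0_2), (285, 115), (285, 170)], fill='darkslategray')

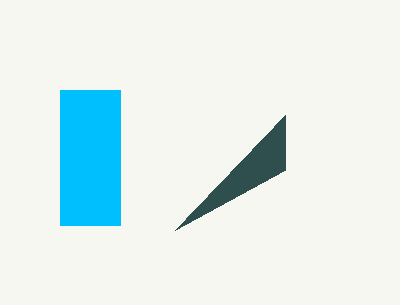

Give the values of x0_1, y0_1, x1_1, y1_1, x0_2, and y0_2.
x0_1 = 60; y0_1 = 90; x1_1 = 120; y1_1 = 225; x0_2 = 175; y0_2 = 230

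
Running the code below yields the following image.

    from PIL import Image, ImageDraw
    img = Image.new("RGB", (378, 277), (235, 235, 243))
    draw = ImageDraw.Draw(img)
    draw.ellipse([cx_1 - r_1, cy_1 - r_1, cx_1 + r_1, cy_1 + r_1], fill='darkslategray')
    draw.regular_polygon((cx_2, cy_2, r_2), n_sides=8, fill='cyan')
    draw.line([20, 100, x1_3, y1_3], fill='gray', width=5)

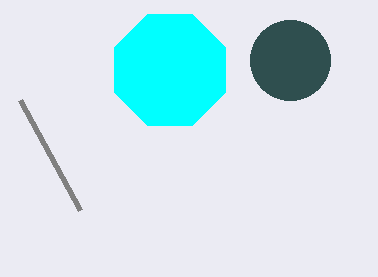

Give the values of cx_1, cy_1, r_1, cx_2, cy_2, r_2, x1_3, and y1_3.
cx_1 = 290, cy_1 = 60, r_1 = 40, cx_2 = 170, cy_2 = 70, r_2 = 60, x1_3 = 80, y1_3 = 210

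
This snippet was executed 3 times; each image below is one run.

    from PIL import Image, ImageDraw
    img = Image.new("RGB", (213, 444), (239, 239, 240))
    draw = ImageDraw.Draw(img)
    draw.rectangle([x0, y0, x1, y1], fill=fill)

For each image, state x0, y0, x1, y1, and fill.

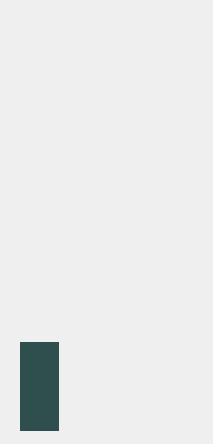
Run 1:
x0 = 20
y0 = 342
x1 = 58
y1 = 430
fill = 'darkslategray'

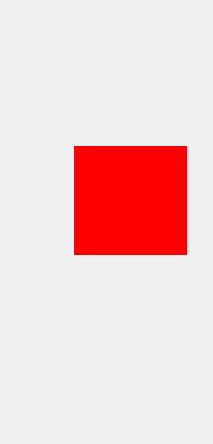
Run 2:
x0 = 74; y0 = 146; x1 = 186; y1 = 254; fill = 'red'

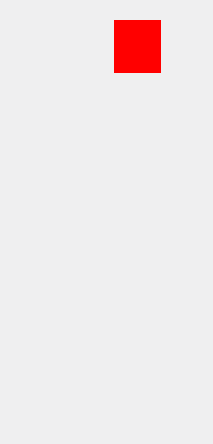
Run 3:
x0 = 114, y0 = 20, x1 = 160, y1 = 72, fill = 'red'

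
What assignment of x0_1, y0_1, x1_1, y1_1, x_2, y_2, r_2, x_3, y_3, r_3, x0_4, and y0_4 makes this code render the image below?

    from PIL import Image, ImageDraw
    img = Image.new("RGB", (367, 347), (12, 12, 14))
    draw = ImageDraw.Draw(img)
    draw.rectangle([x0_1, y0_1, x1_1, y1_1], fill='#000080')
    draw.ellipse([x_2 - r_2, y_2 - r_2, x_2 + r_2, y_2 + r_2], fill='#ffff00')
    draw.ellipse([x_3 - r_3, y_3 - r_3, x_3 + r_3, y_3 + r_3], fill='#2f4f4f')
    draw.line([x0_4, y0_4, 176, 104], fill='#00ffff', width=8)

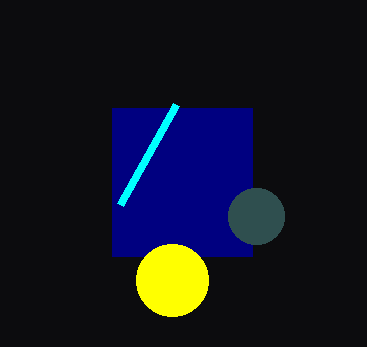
x0_1 = 112; y0_1 = 108; x1_1 = 252; y1_1 = 256; x_2 = 172; y_2 = 280; r_2 = 36; x_3 = 256; y_3 = 216; r_3 = 28; x0_4 = 120; y0_4 = 204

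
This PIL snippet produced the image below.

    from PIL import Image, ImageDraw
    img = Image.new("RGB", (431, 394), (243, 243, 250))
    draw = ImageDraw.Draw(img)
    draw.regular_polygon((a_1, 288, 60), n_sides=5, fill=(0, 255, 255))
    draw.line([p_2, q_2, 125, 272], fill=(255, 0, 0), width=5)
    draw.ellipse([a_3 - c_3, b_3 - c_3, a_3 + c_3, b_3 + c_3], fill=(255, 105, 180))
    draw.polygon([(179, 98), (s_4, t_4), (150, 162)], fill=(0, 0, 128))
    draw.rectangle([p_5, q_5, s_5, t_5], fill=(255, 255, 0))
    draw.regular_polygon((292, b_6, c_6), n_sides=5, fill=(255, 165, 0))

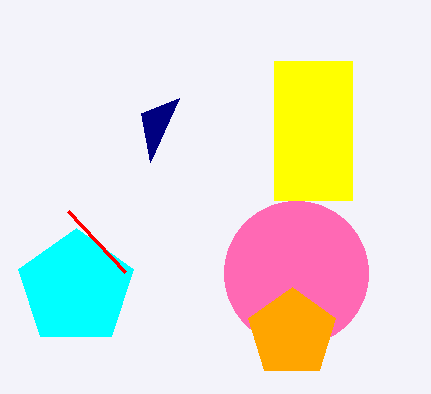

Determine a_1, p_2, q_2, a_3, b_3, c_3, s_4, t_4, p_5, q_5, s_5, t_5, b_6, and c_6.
a_1 = 76, p_2 = 68, q_2 = 211, a_3 = 296, b_3 = 273, c_3 = 72, s_4 = 141, t_4 = 113, p_5 = 274, q_5 = 61, s_5 = 352, t_5 = 200, b_6 = 333, c_6 = 46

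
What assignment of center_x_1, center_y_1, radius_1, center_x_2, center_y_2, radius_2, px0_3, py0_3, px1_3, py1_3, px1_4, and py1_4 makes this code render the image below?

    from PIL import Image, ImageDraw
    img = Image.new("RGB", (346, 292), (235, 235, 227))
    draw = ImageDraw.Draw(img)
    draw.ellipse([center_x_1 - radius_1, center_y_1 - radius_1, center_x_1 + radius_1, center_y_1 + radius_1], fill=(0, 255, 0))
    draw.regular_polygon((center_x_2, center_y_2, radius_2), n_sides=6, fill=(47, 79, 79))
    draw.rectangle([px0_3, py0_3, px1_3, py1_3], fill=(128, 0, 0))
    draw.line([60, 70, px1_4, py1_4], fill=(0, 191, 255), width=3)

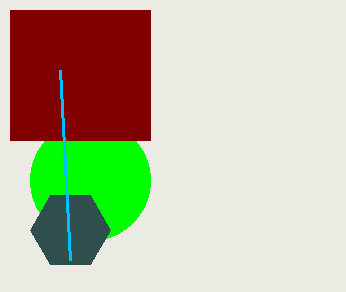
center_x_1 = 90, center_y_1 = 180, radius_1 = 60, center_x_2 = 70, center_y_2 = 230, radius_2 = 40, px0_3 = 10, py0_3 = 10, px1_3 = 150, py1_3 = 140, px1_4 = 70, py1_4 = 260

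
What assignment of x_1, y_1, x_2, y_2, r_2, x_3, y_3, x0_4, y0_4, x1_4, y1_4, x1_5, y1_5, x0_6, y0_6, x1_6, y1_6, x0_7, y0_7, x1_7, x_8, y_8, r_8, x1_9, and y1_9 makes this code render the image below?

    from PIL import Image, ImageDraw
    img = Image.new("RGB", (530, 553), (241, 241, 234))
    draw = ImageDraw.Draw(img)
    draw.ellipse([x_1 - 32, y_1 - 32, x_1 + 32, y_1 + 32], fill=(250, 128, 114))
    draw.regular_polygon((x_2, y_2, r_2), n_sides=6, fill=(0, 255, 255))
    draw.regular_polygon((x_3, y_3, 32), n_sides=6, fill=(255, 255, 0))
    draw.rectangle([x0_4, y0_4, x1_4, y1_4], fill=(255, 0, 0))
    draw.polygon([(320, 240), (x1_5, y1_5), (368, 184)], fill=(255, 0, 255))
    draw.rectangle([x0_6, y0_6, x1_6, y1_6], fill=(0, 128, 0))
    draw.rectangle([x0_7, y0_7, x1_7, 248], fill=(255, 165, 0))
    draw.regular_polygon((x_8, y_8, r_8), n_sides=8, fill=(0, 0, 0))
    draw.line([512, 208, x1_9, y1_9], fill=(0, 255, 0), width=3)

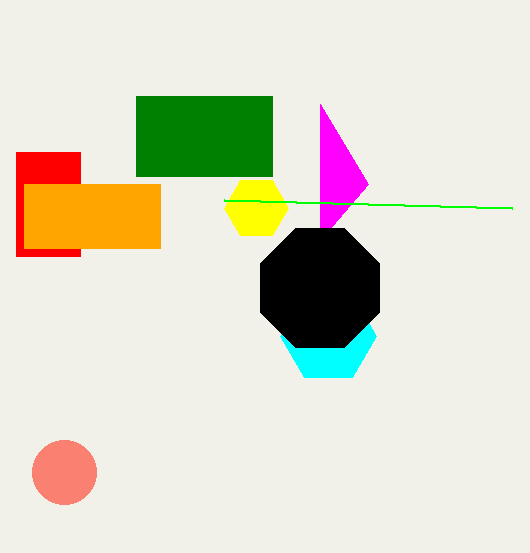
x_1 = 64; y_1 = 472; x_2 = 328; y_2 = 336; r_2 = 48; x_3 = 256; y_3 = 208; x0_4 = 16; y0_4 = 152; x1_4 = 80; y1_4 = 256; x1_5 = 320; y1_5 = 104; x0_6 = 136; y0_6 = 96; x1_6 = 272; y1_6 = 176; x0_7 = 24; y0_7 = 184; x1_7 = 160; x_8 = 320; y_8 = 288; r_8 = 64; x1_9 = 224; y1_9 = 200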